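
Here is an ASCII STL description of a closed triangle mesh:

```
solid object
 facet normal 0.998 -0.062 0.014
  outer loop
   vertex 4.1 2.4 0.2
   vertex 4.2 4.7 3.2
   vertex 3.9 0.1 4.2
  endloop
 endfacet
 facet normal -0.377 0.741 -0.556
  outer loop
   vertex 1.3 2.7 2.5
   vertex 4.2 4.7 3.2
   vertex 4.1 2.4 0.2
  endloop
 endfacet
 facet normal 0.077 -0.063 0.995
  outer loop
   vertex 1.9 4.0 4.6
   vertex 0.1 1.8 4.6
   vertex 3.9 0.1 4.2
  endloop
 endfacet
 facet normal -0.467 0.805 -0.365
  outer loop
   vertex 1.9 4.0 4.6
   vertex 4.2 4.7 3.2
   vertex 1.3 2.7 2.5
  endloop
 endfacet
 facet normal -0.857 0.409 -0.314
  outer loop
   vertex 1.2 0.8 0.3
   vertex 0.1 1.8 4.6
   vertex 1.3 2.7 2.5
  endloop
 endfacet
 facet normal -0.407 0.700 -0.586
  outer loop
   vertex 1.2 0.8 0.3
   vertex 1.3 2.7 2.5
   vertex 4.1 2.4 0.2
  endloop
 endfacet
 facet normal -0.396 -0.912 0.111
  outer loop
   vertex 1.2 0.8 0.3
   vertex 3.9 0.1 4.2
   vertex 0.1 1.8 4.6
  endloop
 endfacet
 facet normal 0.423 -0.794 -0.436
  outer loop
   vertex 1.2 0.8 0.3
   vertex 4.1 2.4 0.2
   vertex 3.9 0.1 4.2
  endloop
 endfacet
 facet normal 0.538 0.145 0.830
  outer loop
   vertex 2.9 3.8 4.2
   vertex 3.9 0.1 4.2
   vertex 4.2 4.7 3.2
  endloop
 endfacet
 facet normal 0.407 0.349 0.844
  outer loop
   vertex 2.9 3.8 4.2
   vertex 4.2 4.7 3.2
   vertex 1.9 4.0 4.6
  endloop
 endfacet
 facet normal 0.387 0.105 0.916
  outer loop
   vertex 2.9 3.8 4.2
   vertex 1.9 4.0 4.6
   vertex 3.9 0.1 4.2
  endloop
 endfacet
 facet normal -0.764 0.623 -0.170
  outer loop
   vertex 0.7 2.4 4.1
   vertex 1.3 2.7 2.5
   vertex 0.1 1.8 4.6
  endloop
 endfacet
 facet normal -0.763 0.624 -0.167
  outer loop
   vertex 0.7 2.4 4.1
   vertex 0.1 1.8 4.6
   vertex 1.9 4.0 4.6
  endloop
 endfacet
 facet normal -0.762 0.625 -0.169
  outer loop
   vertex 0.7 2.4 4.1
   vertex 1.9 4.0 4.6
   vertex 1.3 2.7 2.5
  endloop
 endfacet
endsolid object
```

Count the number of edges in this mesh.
21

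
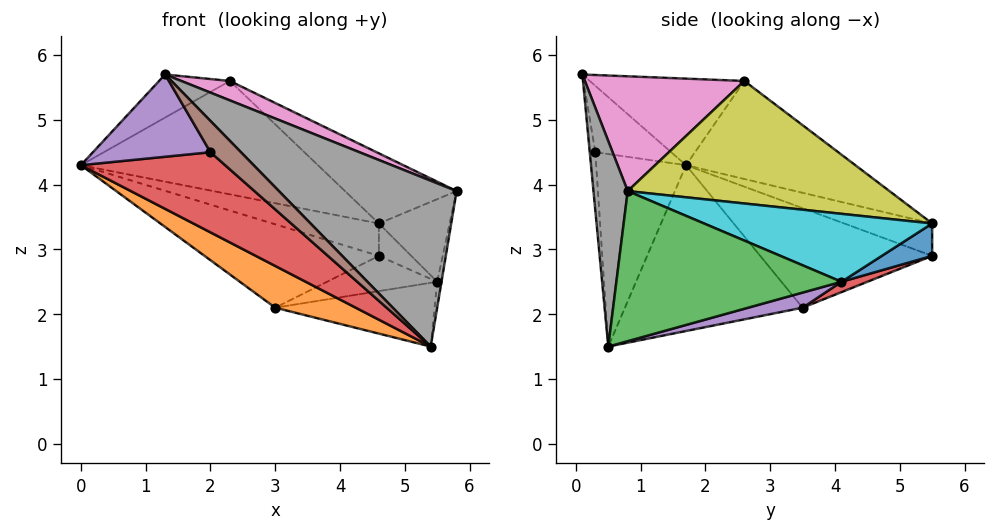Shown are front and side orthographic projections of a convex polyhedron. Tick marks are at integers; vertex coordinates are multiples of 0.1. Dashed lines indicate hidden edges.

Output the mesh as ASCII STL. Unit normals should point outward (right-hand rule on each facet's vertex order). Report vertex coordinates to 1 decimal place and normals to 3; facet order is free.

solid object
 facet normal -0.658 0.667 -0.351
  outer loop
   vertex 3.0 3.5 2.1
   vertex 0.0 1.7 4.3
   vertex 4.6 5.5 2.9
  endloop
 endfacet
 facet normal -0.487 -0.221 -0.845
  outer loop
   vertex 3.0 3.5 2.1
   vertex 5.4 0.5 1.5
   vertex 0.0 1.7 4.3
  endloop
 endfacet
 facet normal 0.986 0.019 -0.167
  outer loop
   vertex 5.5 4.1 2.5
   vertex 5.8 0.8 3.9
   vertex 5.4 0.5 1.5
  endloop
 endfacet
 facet normal 0.075 0.318 -0.945
  outer loop
   vertex 5.5 4.1 2.5
   vertex 3.0 3.5 2.1
   vertex 4.6 5.5 2.9
  endloop
 endfacet
 facet normal 0.090 0.264 -0.960
  outer loop
   vertex 5.5 4.1 2.5
   vertex 5.4 0.5 1.5
   vertex 3.0 3.5 2.1
  endloop
 endfacet
 facet normal -0.549 0.251 0.797
  outer loop
   vertex 1.3 0.1 5.7
   vertex 2.3 2.6 5.6
   vertex 0.0 1.7 4.3
  endloop
 endfacet
 facet normal 0.384 -0.117 0.916
  outer loop
   vertex 1.3 0.1 5.7
   vertex 5.8 0.8 3.9
   vertex 2.3 2.6 5.6
  endloop
 endfacet
 facet normal 0.188 -0.978 0.091
  outer loop
   vertex 1.3 0.1 5.7
   vertex 5.4 0.5 1.5
   vertex 5.8 0.8 3.9
  endloop
 endfacet
 facet normal 0.515 0.220 0.828
  outer loop
   vertex 4.6 5.5 3.4
   vertex 2.3 2.6 5.6
   vertex 5.8 0.8 3.9
  endloop
 endfacet
 facet normal 0.856 0.266 0.443
  outer loop
   vertex 4.6 5.5 3.4
   vertex 5.8 0.8 3.9
   vertex 5.5 4.1 2.5
  endloop
 endfacet
 facet normal 0.841 0.541 0.000
  outer loop
   vertex 4.6 5.5 3.4
   vertex 5.5 4.1 2.5
   vertex 4.6 5.5 2.9
  endloop
 endfacet
 facet normal -0.637 0.771 0.000
  outer loop
   vertex 4.6 5.5 3.4
   vertex 4.6 5.5 2.9
   vertex 0.0 1.7 4.3
  endloop
 endfacet
 facet normal -0.527 0.738 0.422
  outer loop
   vertex 4.6 5.5 3.4
   vertex 0.0 1.7 4.3
   vertex 2.3 2.6 5.6
  endloop
 endfacet
 facet normal -0.442 -0.710 -0.548
  outer loop
   vertex 2.0 0.3 4.5
   vertex 0.0 1.7 4.3
   vertex 5.4 0.5 1.5
  endloop
 endfacet
 facet normal -0.493 -0.764 -0.415
  outer loop
   vertex 2.0 0.3 4.5
   vertex 1.3 0.1 5.7
   vertex 0.0 1.7 4.3
  endloop
 endfacet
 facet normal -0.173 -0.950 -0.259
  outer loop
   vertex 2.0 0.3 4.5
   vertex 5.4 0.5 1.5
   vertex 1.3 0.1 5.7
  endloop
 endfacet
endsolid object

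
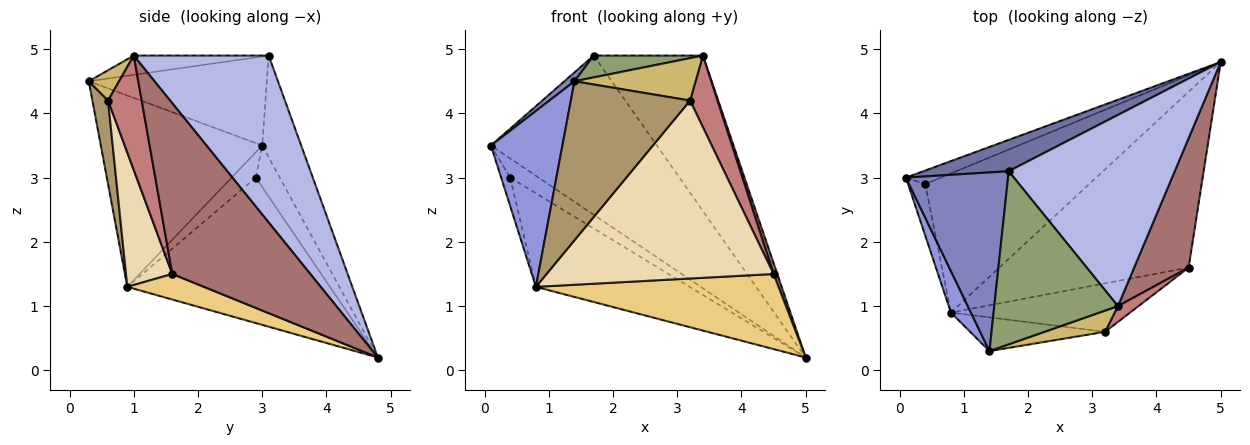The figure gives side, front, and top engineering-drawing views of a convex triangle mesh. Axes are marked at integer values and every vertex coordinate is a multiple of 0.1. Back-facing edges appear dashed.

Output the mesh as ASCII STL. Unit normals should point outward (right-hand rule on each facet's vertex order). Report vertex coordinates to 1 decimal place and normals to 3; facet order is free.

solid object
 facet normal -0.224 0.956 0.188
  outer loop
   vertex 1.7 3.1 4.9
   vertex 5.0 4.8 0.2
   vertex 0.1 3.0 3.5
  endloop
 endfacet
 facet normal -0.657 -0.037 0.753
  outer loop
   vertex 1.7 3.1 4.9
   vertex 0.1 3.0 3.5
   vertex 1.4 0.3 4.5
  endloop
 endfacet
 facet normal -0.910 -0.403 0.095
  outer loop
   vertex 0.8 0.9 1.3
   vertex 1.4 0.3 4.5
   vertex 0.1 3.0 3.5
  endloop
 endfacet
 facet normal 0.615 0.498 0.612
  outer loop
   vertex 3.4 1.0 4.9
   vertex 5.0 4.8 0.2
   vertex 1.7 3.1 4.9
  endloop
 endfacet
 facet normal -0.153 -0.124 0.980
  outer loop
   vertex 3.4 1.0 4.9
   vertex 1.7 3.1 4.9
   vertex 1.4 0.3 4.5
  endloop
 endfacet
 facet normal -0.567 0.673 -0.475
  outer loop
   vertex 0.4 2.9 3.0
   vertex 0.1 3.0 3.5
   vertex 5.0 4.8 0.2
  endloop
 endfacet
 facet normal -0.792 0.296 -0.534
  outer loop
   vertex 0.4 2.9 3.0
   vertex 0.8 0.9 1.3
   vertex 0.1 3.0 3.5
  endloop
 endfacet
 facet normal -0.593 0.450 -0.668
  outer loop
   vertex 0.4 2.9 3.0
   vertex 5.0 4.8 0.2
   vertex 0.8 0.9 1.3
  endloop
 endfacet
 facet normal 0.127 -0.970 -0.206
  outer loop
   vertex 3.2 0.6 4.2
   vertex 1.4 0.3 4.5
   vertex 0.8 0.9 1.3
  endloop
 endfacet
 facet normal 0.218 -0.873 0.436
  outer loop
   vertex 3.2 0.6 4.2
   vertex 3.4 1.0 4.9
   vertex 1.4 0.3 4.5
  endloop
 endfacet
 facet normal 0.123 -0.390 -0.913
  outer loop
   vertex 4.5 1.6 1.5
   vertex 0.8 0.9 1.3
   vertex 5.0 4.8 0.2
  endloop
 endfacet
 facet normal 0.193 -0.947 -0.258
  outer loop
   vertex 4.5 1.6 1.5
   vertex 3.2 0.6 4.2
   vertex 0.8 0.9 1.3
  endloop
 endfacet
 facet normal 0.952 -0.025 0.304
  outer loop
   vertex 4.5 1.6 1.5
   vertex 5.0 4.8 0.2
   vertex 3.4 1.0 4.9
  endloop
 endfacet
 facet normal 0.768 -0.626 0.138
  outer loop
   vertex 4.5 1.6 1.5
   vertex 3.4 1.0 4.9
   vertex 3.2 0.6 4.2
  endloop
 endfacet
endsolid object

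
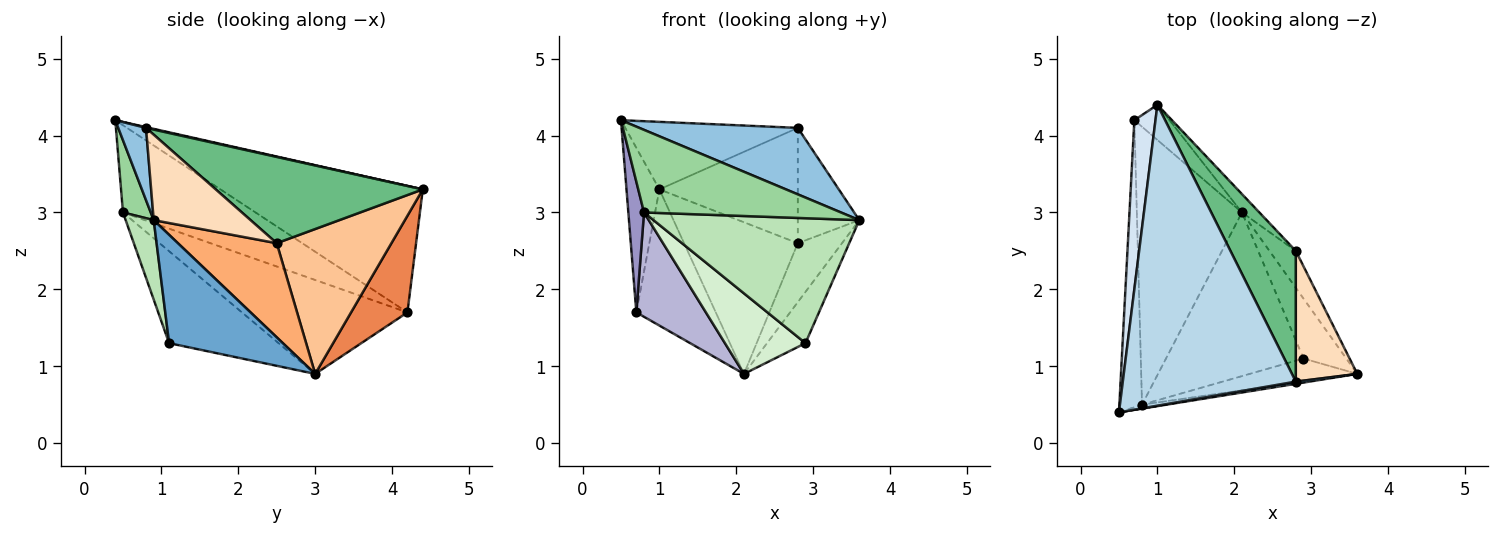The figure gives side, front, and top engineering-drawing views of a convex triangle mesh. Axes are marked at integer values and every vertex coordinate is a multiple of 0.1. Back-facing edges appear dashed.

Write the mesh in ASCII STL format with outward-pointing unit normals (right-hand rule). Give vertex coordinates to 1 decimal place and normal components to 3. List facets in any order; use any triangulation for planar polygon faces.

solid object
 facet normal 0.887 0.300 -0.351
  outer loop
   vertex 2.9 1.1 1.3
   vertex 2.1 3.0 0.9
   vertex 3.6 0.9 2.9
  endloop
 endfacet
 facet normal 0.173 -0.984 0.033
  outer loop
   vertex 2.8 0.8 4.1
   vertex 0.5 0.4 4.2
   vertex 3.6 0.9 2.9
  endloop
 endfacet
 facet normal 0.004 0.219 0.976
  outer loop
   vertex 2.8 0.8 4.1
   vertex 1.0 4.4 3.3
   vertex 0.5 0.4 4.2
  endloop
 endfacet
 facet normal -0.974 0.158 0.163
  outer loop
   vertex 0.7 4.2 1.7
   vertex 0.5 0.4 4.2
   vertex 1.0 4.4 3.3
  endloop
 endfacet
 facet normal 0.566 0.798 -0.206
  outer loop
   vertex 0.7 4.2 1.7
   vertex 1.0 4.4 3.3
   vertex 2.1 3.0 0.9
  endloop
 endfacet
 facet normal 0.884 0.396 -0.248
  outer loop
   vertex 2.8 2.5 2.6
   vertex 3.6 0.9 2.9
   vertex 2.1 3.0 0.9
  endloop
 endfacet
 facet normal 0.708 0.702 -0.085
  outer loop
   vertex 2.8 2.5 2.6
   vertex 2.1 3.0 0.9
   vertex 1.0 4.4 3.3
  endloop
 endfacet
 facet normal 0.722 0.458 0.519
  outer loop
   vertex 2.8 2.5 2.6
   vertex 2.8 0.8 4.1
   vertex 3.6 0.9 2.9
  endloop
 endfacet
 facet normal 0.704 0.470 0.533
  outer loop
   vertex 2.8 2.5 2.6
   vertex 1.0 4.4 3.3
   vertex 2.8 0.8 4.1
  endloop
 endfacet
 facet normal 0.140 -0.989 -0.048
  outer loop
   vertex 0.8 0.5 3.0
   vertex 3.6 0.9 2.9
   vertex 0.5 0.4 4.2
  endloop
 endfacet
 facet normal 0.133 -0.975 -0.180
  outer loop
   vertex 0.8 0.5 3.0
   vertex 2.9 1.1 1.3
   vertex 3.6 0.9 2.9
  endloop
 endfacet
 facet normal -0.515 -0.379 -0.769
  outer loop
   vertex 0.8 0.5 3.0
   vertex 2.1 3.0 0.9
   vertex 2.9 1.1 1.3
  endloop
 endfacet
 facet normal -0.962 -0.114 -0.250
  outer loop
   vertex 0.8 0.5 3.0
   vertex 0.5 0.4 4.2
   vertex 0.7 4.2 1.7
  endloop
 endfacet
 facet normal -0.642 -0.270 -0.718
  outer loop
   vertex 0.8 0.5 3.0
   vertex 0.7 4.2 1.7
   vertex 2.1 3.0 0.9
  endloop
 endfacet
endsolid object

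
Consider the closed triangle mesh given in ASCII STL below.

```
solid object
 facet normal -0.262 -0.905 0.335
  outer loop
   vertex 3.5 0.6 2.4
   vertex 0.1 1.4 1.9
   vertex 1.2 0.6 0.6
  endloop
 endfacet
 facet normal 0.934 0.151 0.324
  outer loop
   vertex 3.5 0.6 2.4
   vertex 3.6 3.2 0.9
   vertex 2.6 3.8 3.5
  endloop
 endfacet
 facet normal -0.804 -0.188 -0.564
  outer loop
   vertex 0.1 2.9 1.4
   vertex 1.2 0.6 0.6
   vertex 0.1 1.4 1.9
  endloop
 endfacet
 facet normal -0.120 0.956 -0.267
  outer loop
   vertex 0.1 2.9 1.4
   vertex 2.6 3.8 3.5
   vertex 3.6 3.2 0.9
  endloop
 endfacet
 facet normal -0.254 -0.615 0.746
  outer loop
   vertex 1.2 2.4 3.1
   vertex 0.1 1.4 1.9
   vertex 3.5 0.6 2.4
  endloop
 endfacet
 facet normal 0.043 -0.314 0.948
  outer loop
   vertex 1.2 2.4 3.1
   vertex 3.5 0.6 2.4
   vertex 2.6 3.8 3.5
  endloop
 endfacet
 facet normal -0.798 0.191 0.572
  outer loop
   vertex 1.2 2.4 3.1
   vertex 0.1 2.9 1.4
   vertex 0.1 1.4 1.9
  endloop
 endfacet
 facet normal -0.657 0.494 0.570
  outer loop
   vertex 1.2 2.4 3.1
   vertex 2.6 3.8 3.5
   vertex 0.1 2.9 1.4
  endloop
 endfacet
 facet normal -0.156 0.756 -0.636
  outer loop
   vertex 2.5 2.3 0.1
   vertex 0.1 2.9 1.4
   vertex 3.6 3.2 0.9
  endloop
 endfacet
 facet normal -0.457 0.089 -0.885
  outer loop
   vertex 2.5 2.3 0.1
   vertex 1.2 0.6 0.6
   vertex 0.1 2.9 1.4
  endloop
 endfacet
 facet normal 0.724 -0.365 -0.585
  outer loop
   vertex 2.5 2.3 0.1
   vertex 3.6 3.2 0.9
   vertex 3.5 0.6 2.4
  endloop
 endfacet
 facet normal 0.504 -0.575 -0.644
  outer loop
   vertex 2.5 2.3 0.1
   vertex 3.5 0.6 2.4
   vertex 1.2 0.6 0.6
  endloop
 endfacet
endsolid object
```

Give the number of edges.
18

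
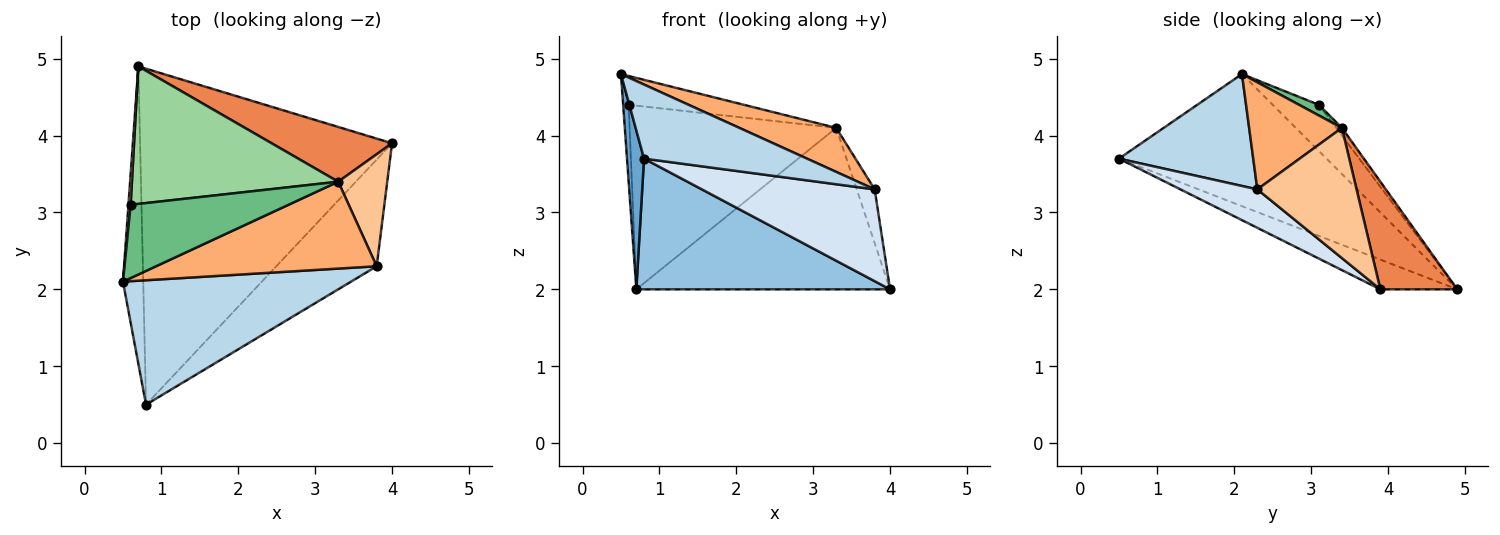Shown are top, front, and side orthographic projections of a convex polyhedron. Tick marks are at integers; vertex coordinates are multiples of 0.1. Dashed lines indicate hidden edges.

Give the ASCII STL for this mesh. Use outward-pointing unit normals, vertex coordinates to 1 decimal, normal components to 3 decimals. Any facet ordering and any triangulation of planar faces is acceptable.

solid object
 facet normal -0.985 -0.081 -0.151
  outer loop
   vertex 0.8 0.5 3.7
   vertex 0.5 2.1 4.8
   vertex 0.7 4.9 2.0
  endloop
 endfacet
 facet normal -0.109 -0.360 -0.926
  outer loop
   vertex 0.8 0.5 3.7
   vertex 0.7 4.9 2.0
   vertex 4.0 3.9 2.0
  endloop
 endfacet
 facet normal 0.388 -0.471 0.792
  outer loop
   vertex 3.8 2.3 3.3
   vertex 0.5 2.1 4.8
   vertex 0.8 0.5 3.7
  endloop
 endfacet
 facet normal 0.279 -0.626 -0.728
  outer loop
   vertex 3.8 2.3 3.3
   vertex 0.8 0.5 3.7
   vertex 4.0 3.9 2.0
  endloop
 endfacet
 facet normal 0.276 0.910 0.309
  outer loop
   vertex 3.3 3.4 4.1
   vertex 4.0 3.9 2.0
   vertex 0.7 4.9 2.0
  endloop
 endfacet
 facet normal 0.397 -0.415 0.819
  outer loop
   vertex 3.3 3.4 4.1
   vertex 0.5 2.1 4.8
   vertex 3.8 2.3 3.3
  endloop
 endfacet
 facet normal 0.923 0.167 0.347
  outer loop
   vertex 3.3 3.4 4.1
   vertex 3.8 2.3 3.3
   vertex 4.0 3.9 2.0
  endloop
 endfacet
 facet normal -0.992 0.118 0.047
  outer loop
   vertex 0.6 3.1 4.4
   vertex 0.7 4.9 2.0
   vertex 0.5 2.1 4.8
  endloop
 endfacet
 facet normal 0.063 0.365 0.929
  outer loop
   vertex 0.6 3.1 4.4
   vertex 0.5 2.1 4.8
   vertex 3.3 3.4 4.1
  endloop
 endfacet
 facet normal -0.022 0.800 0.599
  outer loop
   vertex 0.6 3.1 4.4
   vertex 3.3 3.4 4.1
   vertex 0.7 4.9 2.0
  endloop
 endfacet
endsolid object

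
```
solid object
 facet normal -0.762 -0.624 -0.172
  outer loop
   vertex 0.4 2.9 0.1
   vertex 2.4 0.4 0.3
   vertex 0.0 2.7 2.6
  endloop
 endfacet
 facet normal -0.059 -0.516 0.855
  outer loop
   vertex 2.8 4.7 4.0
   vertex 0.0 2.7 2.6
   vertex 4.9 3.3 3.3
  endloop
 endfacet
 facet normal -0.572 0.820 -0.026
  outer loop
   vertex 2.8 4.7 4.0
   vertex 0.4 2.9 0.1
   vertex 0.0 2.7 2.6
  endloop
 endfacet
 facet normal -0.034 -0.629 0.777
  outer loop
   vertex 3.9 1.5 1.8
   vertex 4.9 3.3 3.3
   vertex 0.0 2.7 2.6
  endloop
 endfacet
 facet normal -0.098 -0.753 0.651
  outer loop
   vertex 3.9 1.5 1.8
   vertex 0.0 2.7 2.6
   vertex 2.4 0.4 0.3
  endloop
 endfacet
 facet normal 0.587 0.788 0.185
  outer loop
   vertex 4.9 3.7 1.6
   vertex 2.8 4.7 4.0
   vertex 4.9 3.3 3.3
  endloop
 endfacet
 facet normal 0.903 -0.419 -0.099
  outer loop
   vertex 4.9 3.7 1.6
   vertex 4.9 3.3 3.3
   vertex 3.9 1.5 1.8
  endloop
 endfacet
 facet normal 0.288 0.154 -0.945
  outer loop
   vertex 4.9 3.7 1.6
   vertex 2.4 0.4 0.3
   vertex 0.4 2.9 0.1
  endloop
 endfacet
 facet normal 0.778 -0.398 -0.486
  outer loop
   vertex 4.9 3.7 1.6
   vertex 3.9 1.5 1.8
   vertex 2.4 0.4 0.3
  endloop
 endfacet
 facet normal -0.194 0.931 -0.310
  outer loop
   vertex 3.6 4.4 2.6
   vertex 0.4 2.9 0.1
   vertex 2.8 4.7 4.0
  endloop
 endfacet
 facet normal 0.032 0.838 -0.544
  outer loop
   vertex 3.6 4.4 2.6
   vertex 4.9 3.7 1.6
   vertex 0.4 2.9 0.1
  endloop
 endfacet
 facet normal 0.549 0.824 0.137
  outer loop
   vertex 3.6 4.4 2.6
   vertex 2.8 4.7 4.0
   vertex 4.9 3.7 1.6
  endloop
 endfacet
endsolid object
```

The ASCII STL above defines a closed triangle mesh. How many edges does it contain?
18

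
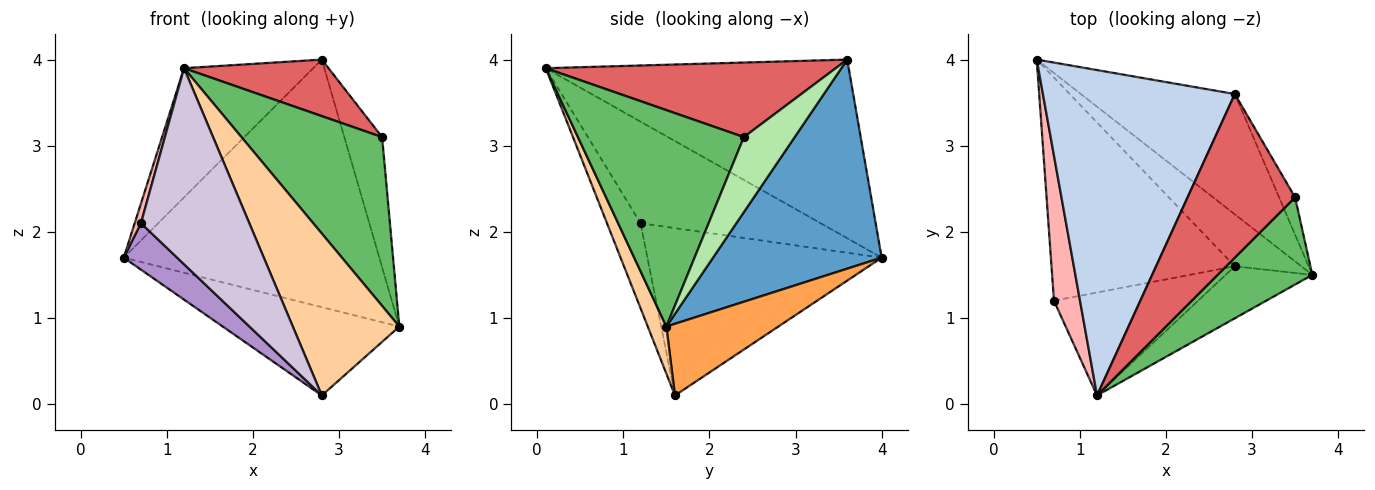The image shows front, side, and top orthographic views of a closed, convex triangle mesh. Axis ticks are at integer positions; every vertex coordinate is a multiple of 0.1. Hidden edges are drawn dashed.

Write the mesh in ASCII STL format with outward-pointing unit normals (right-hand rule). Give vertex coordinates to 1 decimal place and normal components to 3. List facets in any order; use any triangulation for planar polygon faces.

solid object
 facet normal 0.510 0.774 -0.376
  outer loop
   vertex 2.8 3.6 4.0
   vertex 3.7 1.5 0.9
   vertex 0.5 4.0 1.7
  endloop
 endfacet
 facet normal -0.654 0.279 0.703
  outer loop
   vertex 2.8 3.6 4.0
   vertex 0.5 4.0 1.7
   vertex 1.2 0.1 3.9
  endloop
 endfacet
 facet normal 0.480 0.756 -0.445
  outer loop
   vertex 2.8 1.6 0.1
   vertex 0.5 4.0 1.7
   vertex 3.7 1.5 0.9
  endloop
 endfacet
 facet normal 0.164 -0.939 -0.302
  outer loop
   vertex 2.8 1.6 0.1
   vertex 3.7 1.5 0.9
   vertex 1.2 0.1 3.9
  endloop
 endfacet
 facet normal 0.724 -0.613 0.317
  outer loop
   vertex 3.5 2.4 3.1
   vertex 1.2 0.1 3.9
   vertex 3.7 1.5 0.9
  endloop
 endfacet
 facet normal 0.791 0.588 -0.169
  outer loop
   vertex 3.5 2.4 3.1
   vertex 3.7 1.5 0.9
   vertex 2.8 3.6 4.0
  endloop
 endfacet
 facet normal 0.548 -0.273 0.791
  outer loop
   vertex 3.5 2.4 3.1
   vertex 2.8 3.6 4.0
   vertex 1.2 0.1 3.9
  endloop
 endfacet
 facet normal -0.968 -0.034 0.248
  outer loop
   vertex 0.7 1.2 2.1
   vertex 1.2 0.1 3.9
   vertex 0.5 4.0 1.7
  endloop
 endfacet
 facet normal -0.666 -0.152 -0.730
  outer loop
   vertex 0.7 1.2 2.1
   vertex 0.5 4.0 1.7
   vertex 2.8 1.6 0.1
  endloop
 endfacet
 facet normal -0.264 -0.854 -0.448
  outer loop
   vertex 0.7 1.2 2.1
   vertex 2.8 1.6 0.1
   vertex 1.2 0.1 3.9
  endloop
 endfacet
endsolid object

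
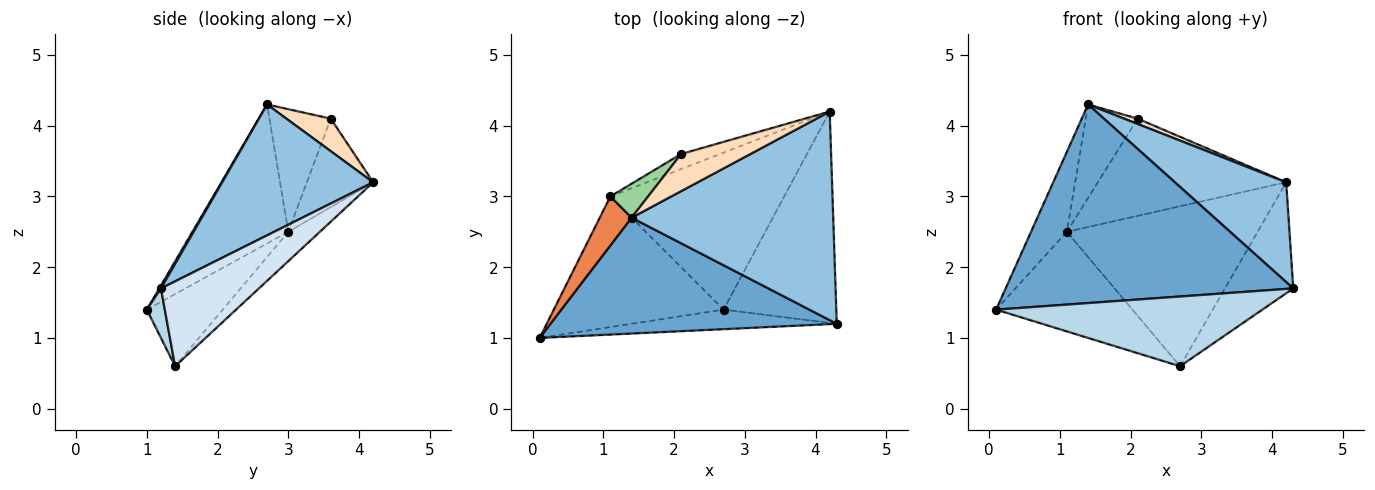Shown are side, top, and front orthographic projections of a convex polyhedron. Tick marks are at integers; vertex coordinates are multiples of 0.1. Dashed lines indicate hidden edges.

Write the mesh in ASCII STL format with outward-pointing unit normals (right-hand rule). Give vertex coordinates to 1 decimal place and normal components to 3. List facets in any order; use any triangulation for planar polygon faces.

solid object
 facet normal 0.005 -0.864 0.504
  outer loop
   vertex 1.4 2.7 4.3
   vertex 0.1 1.0 1.4
   vertex 4.3 1.2 1.7
  endloop
 endfacet
 facet normal 0.505 -0.372 0.778
  outer loop
   vertex 1.4 2.7 4.3
   vertex 4.3 1.2 1.7
   vertex 4.2 4.2 3.2
  endloop
 endfacet
 facet normal 0.065 -0.961 -0.269
  outer loop
   vertex 2.7 1.4 0.6
   vertex 4.3 1.2 1.7
   vertex 0.1 1.0 1.4
  endloop
 endfacet
 facet normal 0.555 0.387 -0.737
  outer loop
   vertex 2.7 1.4 0.6
   vertex 4.2 4.2 3.2
   vertex 4.3 1.2 1.7
  endloop
 endfacet
 facet normal -0.916 0.343 0.210
  outer loop
   vertex 1.1 3.0 2.5
   vertex 0.1 1.0 1.4
   vertex 1.4 2.7 4.3
  endloop
 endfacet
 facet normal -0.320 0.574 -0.753
  outer loop
   vertex 1.1 3.0 2.5
   vertex 2.7 1.4 0.6
   vertex 0.1 1.0 1.4
  endloop
 endfacet
 facet normal -0.117 0.709 -0.696
  outer loop
   vertex 1.1 3.0 2.5
   vertex 4.2 4.2 3.2
   vertex 2.7 1.4 0.6
  endloop
 endfacet
 facet normal 0.421 -0.128 0.898
  outer loop
   vertex 2.1 3.6 4.1
   vertex 1.4 2.7 4.3
   vertex 4.2 4.2 3.2
  endloop
 endfacet
 facet normal -0.329 0.933 -0.145
  outer loop
   vertex 2.1 3.6 4.1
   vertex 4.2 4.2 3.2
   vertex 1.1 3.0 2.5
  endloop
 endfacet
 facet normal -0.743 0.629 0.229
  outer loop
   vertex 2.1 3.6 4.1
   vertex 1.1 3.0 2.5
   vertex 1.4 2.7 4.3
  endloop
 endfacet
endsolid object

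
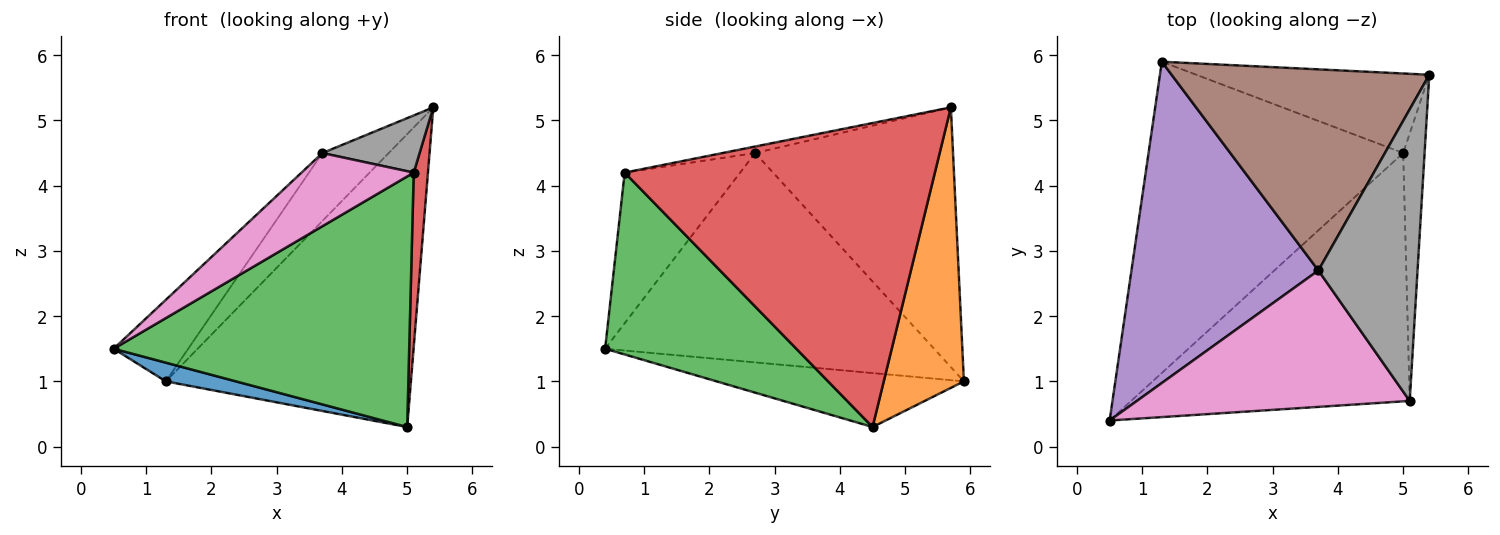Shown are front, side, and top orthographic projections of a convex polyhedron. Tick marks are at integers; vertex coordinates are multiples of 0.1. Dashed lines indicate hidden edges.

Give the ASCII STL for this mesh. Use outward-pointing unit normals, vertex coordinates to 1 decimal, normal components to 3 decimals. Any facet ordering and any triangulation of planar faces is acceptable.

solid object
 facet normal -0.207 -0.059 -0.977
  outer loop
   vertex 5.0 4.5 0.3
   vertex 0.5 0.4 1.5
   vertex 1.3 5.9 1.0
  endloop
 endfacet
 facet normal 0.301 0.920 -0.250
  outer loop
   vertex 5.0 4.5 0.3
   vertex 1.3 5.9 1.0
   vertex 5.4 5.7 5.2
  endloop
 endfacet
 facet normal 0.418 -0.645 -0.640
  outer loop
   vertex 5.1 0.7 4.2
   vertex 0.5 0.4 1.5
   vertex 5.0 4.5 0.3
  endloop
 endfacet
 facet normal 0.996 -0.046 -0.070
  outer loop
   vertex 5.1 0.7 4.2
   vertex 5.0 4.5 0.3
   vertex 5.4 5.7 5.2
  endloop
 endfacet
 facet normal -0.735 0.167 0.657
  outer loop
   vertex 3.7 2.7 4.5
   vertex 1.3 5.9 1.0
   vertex 0.5 0.4 1.5
  endloop
 endfacet
 facet normal -0.691 0.231 0.685
  outer loop
   vertex 3.7 2.7 4.5
   vertex 5.4 5.7 5.2
   vertex 1.3 5.9 1.0
  endloop
 endfacet
 facet normal -0.437 -0.425 0.792
  outer loop
   vertex 3.7 2.7 4.5
   vertex 0.5 0.4 1.5
   vertex 5.1 0.7 4.2
  endloop
 endfacet
 facet normal -0.064 -0.192 0.979
  outer loop
   vertex 3.7 2.7 4.5
   vertex 5.1 0.7 4.2
   vertex 5.4 5.7 5.2
  endloop
 endfacet
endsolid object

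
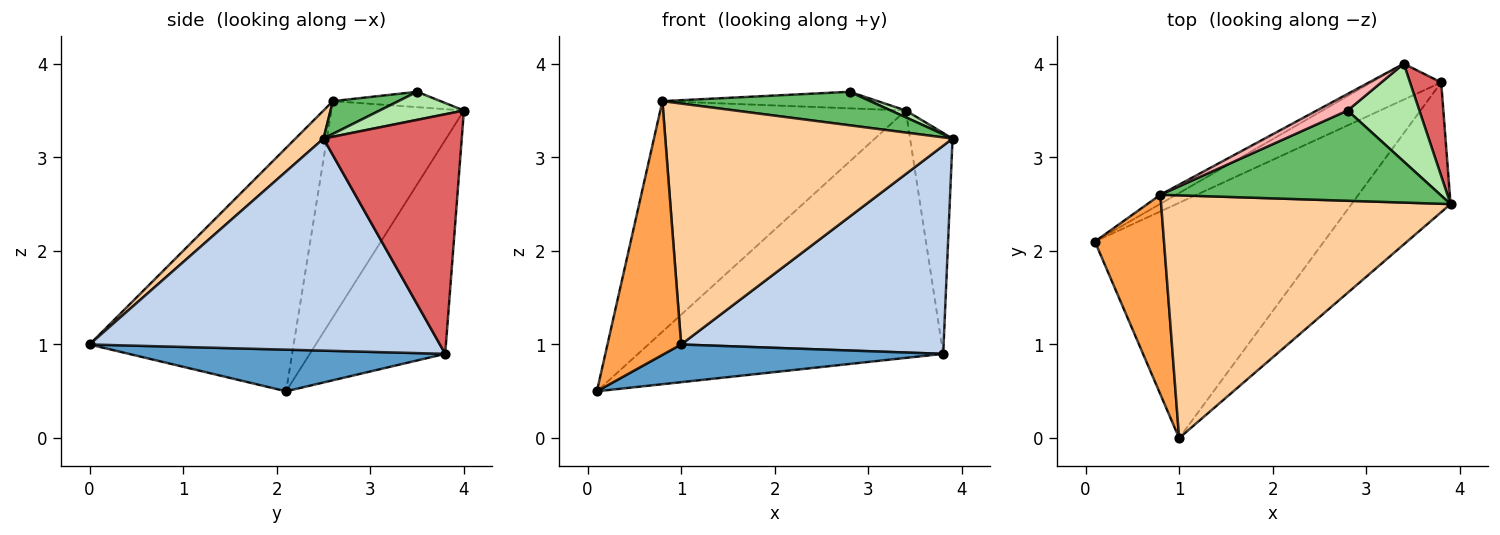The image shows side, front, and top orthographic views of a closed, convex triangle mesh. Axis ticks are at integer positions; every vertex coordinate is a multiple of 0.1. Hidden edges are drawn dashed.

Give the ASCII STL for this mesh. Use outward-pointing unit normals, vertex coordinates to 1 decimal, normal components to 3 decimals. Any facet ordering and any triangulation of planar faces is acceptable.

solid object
 facet normal 0.177 -0.156 -0.972
  outer loop
   vertex 3.8 3.8 0.9
   vertex 1.0 0.0 1.0
   vertex 0.1 2.1 0.5
  endloop
 endfacet
 facet normal 0.750 -0.562 -0.350
  outer loop
   vertex 3.8 3.8 0.9
   vertex 3.9 2.5 3.2
   vertex 1.0 0.0 1.0
  endloop
 endfacet
 facet normal -0.909 -0.328 0.258
  outer loop
   vertex 0.8 2.6 3.6
   vertex 0.1 2.1 0.5
   vertex 1.0 0.0 1.0
  endloop
 endfacet
 facet normal 0.069 -0.703 0.708
  outer loop
   vertex 0.8 2.6 3.6
   vertex 1.0 0.0 1.0
   vertex 3.9 2.5 3.2
  endloop
 endfacet
 facet normal 0.109 -0.346 0.932
  outer loop
   vertex 0.8 2.6 3.6
   vertex 3.9 2.5 3.2
   vertex 2.8 3.5 3.7
  endloop
 endfacet
 facet normal 0.364 -0.065 0.929
  outer loop
   vertex 3.4 4.0 3.5
   vertex 2.8 3.5 3.7
   vertex 3.9 2.5 3.2
  endloop
 endfacet
 facet normal 0.949 0.291 0.124
  outer loop
   vertex 3.4 4.0 3.5
   vertex 3.9 2.5 3.2
   vertex 3.8 3.8 0.9
  endloop
 endfacet
 facet normal -0.333 0.667 0.667
  outer loop
   vertex 3.4 4.0 3.5
   vertex 0.8 2.6 3.6
   vertex 2.8 3.5 3.7
  endloop
 endfacet
 facet normal -0.402 0.906 -0.132
  outer loop
   vertex 3.4 4.0 3.5
   vertex 3.8 3.8 0.9
   vertex 0.1 2.1 0.5
  endloop
 endfacet
 facet normal -0.475 0.879 -0.035
  outer loop
   vertex 3.4 4.0 3.5
   vertex 0.1 2.1 0.5
   vertex 0.8 2.6 3.6
  endloop
 endfacet
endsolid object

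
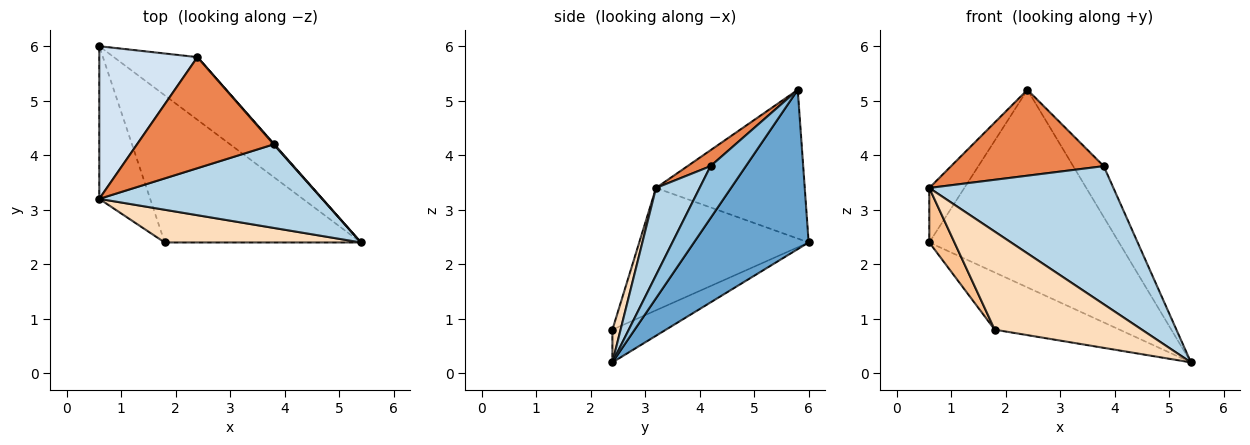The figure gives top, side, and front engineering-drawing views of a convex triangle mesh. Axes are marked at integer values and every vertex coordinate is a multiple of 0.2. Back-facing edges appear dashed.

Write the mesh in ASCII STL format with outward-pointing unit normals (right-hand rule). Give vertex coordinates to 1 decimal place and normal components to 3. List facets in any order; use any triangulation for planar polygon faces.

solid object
 facet normal 0.499 0.826 -0.262
  outer loop
   vertex 2.4 5.8 5.2
   vertex 5.4 2.4 0.2
   vertex 0.6 6.0 2.4
  endloop
 endfacet
 facet normal 0.757 0.654 0.009
  outer loop
   vertex 3.8 4.2 3.8
   vertex 5.4 2.4 0.2
   vertex 2.4 5.8 5.2
  endloop
 endfacet
 facet normal 0.199 -0.838 0.507
  outer loop
   vertex 0.6 3.2 3.4
   vertex 5.4 2.4 0.2
   vertex 3.8 4.2 3.8
  endloop
 endfacet
 facet normal -0.819 0.193 0.540
  outer loop
   vertex 0.6 3.2 3.4
   vertex 2.4 5.8 5.2
   vertex 0.6 6.0 2.4
  endloop
 endfacet
 facet normal 0.092 -0.609 0.788
  outer loop
   vertex 0.6 3.2 3.4
   vertex 3.8 4.2 3.8
   vertex 2.4 5.8 5.2
  endloop
 endfacet
 facet normal -0.153 0.358 -0.921
  outer loop
   vertex 1.8 2.4 0.8
   vertex 0.6 6.0 2.4
   vertex 5.4 2.4 0.2
  endloop
 endfacet
 facet normal -0.915 -0.136 -0.380
  outer loop
   vertex 1.8 2.4 0.8
   vertex 0.6 3.2 3.4
   vertex 0.6 6.0 2.4
  endloop
 endfacet
 facet normal 0.053 -0.947 0.316
  outer loop
   vertex 1.8 2.4 0.8
   vertex 5.4 2.4 0.2
   vertex 0.6 3.2 3.4
  endloop
 endfacet
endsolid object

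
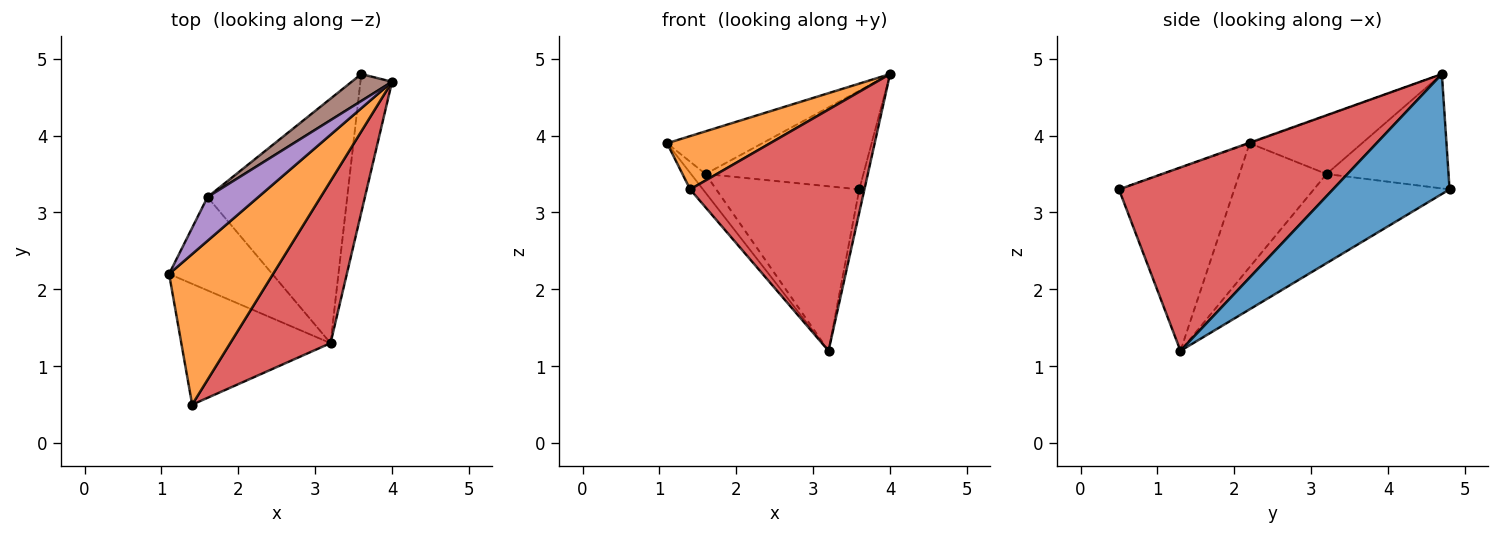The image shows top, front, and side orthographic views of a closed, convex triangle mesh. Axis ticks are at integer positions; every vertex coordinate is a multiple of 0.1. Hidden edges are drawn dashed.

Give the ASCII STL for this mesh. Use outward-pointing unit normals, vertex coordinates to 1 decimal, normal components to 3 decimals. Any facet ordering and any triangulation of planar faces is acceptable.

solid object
 facet normal 0.966 0.042 -0.255
  outer loop
   vertex 3.6 4.8 3.3
   vertex 4.0 4.7 4.8
   vertex 3.2 1.3 1.2
  endloop
 endfacet
 facet normal -0.005 -0.334 0.943
  outer loop
   vertex 1.4 0.5 3.3
   vertex 4.0 4.7 4.8
   vertex 1.1 2.2 3.9
  endloop
 endfacet
 facet normal -0.772 0.086 -0.629
  outer loop
   vertex 1.4 0.5 3.3
   vertex 1.1 2.2 3.9
   vertex 3.2 1.3 1.2
  endloop
 endfacet
 facet normal 0.714 -0.581 0.390
  outer loop
   vertex 1.4 0.5 3.3
   vertex 3.2 1.3 1.2
   vertex 4.0 4.7 4.8
  endloop
 endfacet
 facet normal -0.636 0.539 0.552
  outer loop
   vertex 1.6 3.2 3.5
   vertex 1.1 2.2 3.9
   vertex 4.0 4.7 4.8
  endloop
 endfacet
 facet normal -0.598 0.773 0.211
  outer loop
   vertex 1.6 3.2 3.5
   vertex 4.0 4.7 4.8
   vertex 3.6 4.8 3.3
  endloop
 endfacet
 facet normal -0.762 0.127 -0.635
  outer loop
   vertex 1.6 3.2 3.5
   vertex 3.2 1.3 1.2
   vertex 1.1 2.2 3.9
  endloop
 endfacet
 facet normal -0.468 0.493 -0.733
  outer loop
   vertex 1.6 3.2 3.5
   vertex 3.6 4.8 3.3
   vertex 3.2 1.3 1.2
  endloop
 endfacet
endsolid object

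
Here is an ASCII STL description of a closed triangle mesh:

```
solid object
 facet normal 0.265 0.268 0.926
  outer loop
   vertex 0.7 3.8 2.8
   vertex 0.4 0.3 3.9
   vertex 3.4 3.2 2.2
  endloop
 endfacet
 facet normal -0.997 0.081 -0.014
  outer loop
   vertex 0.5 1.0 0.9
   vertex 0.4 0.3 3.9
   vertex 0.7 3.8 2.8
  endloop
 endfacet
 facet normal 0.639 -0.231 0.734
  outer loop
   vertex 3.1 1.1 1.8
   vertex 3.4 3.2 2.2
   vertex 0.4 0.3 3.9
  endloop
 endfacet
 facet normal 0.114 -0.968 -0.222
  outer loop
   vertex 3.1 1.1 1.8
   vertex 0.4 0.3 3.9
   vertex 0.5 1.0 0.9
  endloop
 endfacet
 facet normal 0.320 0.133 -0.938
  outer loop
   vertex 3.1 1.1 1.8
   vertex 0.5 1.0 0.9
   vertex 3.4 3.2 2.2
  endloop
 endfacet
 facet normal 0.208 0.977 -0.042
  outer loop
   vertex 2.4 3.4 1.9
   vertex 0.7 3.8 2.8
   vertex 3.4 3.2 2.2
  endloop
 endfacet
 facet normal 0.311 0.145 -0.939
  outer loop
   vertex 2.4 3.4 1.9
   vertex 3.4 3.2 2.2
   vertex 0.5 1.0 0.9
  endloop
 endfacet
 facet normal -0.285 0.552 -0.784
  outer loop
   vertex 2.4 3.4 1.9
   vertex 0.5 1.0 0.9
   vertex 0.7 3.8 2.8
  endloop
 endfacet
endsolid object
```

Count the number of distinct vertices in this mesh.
6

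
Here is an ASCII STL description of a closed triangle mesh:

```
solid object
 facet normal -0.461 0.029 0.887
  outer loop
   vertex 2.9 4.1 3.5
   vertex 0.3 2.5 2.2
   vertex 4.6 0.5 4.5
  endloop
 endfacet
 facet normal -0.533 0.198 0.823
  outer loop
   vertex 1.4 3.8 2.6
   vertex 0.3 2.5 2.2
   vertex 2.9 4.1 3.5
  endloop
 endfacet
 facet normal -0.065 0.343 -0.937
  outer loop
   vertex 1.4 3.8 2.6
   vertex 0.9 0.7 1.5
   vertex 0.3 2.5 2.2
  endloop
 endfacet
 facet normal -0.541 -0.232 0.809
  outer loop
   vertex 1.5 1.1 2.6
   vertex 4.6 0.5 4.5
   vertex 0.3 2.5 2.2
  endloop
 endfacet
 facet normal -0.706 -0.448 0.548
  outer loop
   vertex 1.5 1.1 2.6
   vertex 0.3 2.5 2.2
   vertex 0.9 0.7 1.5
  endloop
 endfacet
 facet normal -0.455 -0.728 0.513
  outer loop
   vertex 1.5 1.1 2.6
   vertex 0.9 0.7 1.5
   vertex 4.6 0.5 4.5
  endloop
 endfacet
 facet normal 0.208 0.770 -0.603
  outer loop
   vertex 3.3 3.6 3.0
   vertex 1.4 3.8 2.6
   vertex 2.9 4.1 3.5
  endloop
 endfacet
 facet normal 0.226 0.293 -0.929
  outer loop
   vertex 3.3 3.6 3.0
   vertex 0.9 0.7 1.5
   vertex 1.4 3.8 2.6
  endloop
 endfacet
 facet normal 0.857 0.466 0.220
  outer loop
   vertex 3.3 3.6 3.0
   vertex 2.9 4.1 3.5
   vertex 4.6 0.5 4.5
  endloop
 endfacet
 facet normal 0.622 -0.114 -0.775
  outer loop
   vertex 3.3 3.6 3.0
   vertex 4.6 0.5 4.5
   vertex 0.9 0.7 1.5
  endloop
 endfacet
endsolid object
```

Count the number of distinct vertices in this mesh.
7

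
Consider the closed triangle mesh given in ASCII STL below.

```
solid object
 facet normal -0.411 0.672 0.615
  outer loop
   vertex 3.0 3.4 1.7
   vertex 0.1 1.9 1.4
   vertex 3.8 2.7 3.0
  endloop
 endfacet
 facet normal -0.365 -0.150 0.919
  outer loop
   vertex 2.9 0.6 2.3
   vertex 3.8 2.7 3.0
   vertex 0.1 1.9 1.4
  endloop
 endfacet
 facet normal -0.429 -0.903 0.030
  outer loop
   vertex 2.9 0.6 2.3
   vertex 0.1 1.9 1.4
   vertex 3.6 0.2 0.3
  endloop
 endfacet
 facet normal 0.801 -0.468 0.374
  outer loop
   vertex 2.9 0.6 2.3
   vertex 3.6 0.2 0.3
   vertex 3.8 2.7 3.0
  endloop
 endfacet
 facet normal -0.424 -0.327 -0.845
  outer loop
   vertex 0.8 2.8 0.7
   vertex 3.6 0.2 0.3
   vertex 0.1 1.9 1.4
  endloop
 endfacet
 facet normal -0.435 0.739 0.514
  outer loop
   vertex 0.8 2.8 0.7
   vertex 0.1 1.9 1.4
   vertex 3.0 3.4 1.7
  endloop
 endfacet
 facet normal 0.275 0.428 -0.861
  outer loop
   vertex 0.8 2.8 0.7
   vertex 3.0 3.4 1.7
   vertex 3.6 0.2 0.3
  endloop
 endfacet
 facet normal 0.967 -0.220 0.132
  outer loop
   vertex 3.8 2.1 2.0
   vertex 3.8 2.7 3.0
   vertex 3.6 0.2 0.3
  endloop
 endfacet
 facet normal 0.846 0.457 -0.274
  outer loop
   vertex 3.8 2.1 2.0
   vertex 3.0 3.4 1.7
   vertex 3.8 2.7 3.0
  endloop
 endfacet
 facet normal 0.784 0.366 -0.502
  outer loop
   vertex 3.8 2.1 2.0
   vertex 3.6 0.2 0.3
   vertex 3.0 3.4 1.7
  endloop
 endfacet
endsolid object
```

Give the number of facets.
10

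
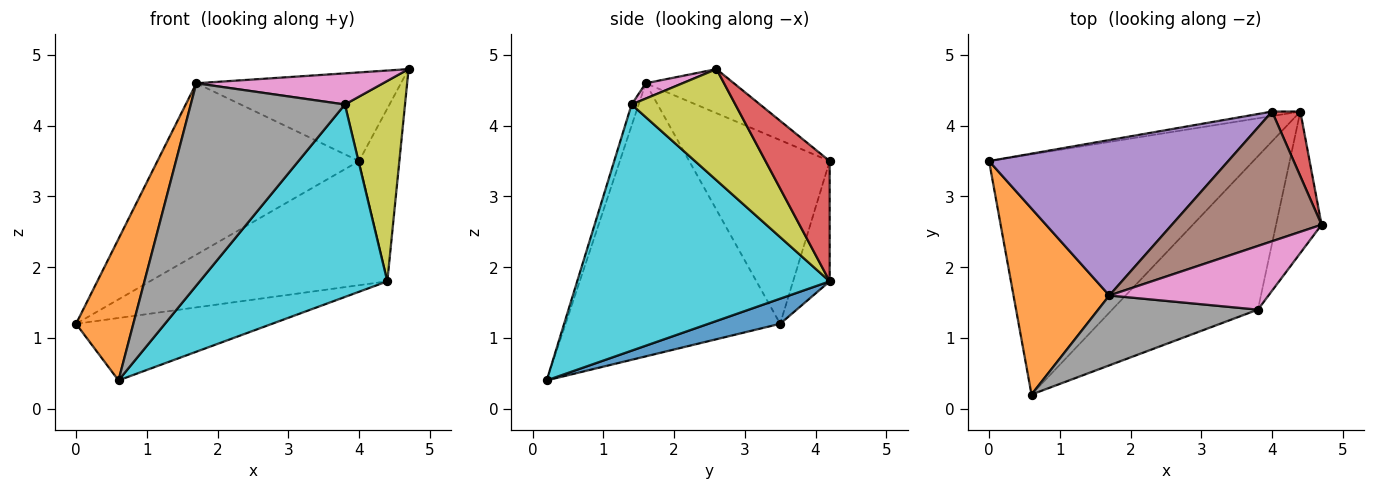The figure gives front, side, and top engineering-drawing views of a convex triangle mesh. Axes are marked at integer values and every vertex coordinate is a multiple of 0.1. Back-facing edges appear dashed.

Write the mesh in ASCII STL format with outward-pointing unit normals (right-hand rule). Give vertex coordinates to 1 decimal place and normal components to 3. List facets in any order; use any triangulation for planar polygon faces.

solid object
 facet normal 0.092 0.250 -0.964
  outer loop
   vertex 4.4 4.2 1.8
   vertex 0.6 0.2 0.4
   vertex 0.0 3.5 1.2
  endloop
 endfacet
 facet normal -0.915 -0.244 0.321
  outer loop
   vertex 1.7 1.6 4.6
   vertex 0.0 3.5 1.2
   vertex 0.6 0.2 0.4
  endloop
 endfacet
 facet normal -0.152 0.988 -0.036
  outer loop
   vertex 4.0 4.2 3.5
   vertex 4.4 4.2 1.8
   vertex 0.0 3.5 1.2
  endloop
 endfacet
 facet normal 0.830 0.522 0.195
  outer loop
   vertex 4.0 4.2 3.5
   vertex 4.7 2.6 4.8
   vertex 4.4 4.2 1.8
  endloop
 endfacet
 facet normal -0.459 0.658 0.597
  outer loop
   vertex 4.0 4.2 3.5
   vertex 0.0 3.5 1.2
   vertex 1.7 1.6 4.6
  endloop
 endfacet
 facet normal -0.236 0.548 0.802
  outer loop
   vertex 4.0 4.2 3.5
   vertex 1.7 1.6 4.6
   vertex 4.7 2.6 4.8
  endloop
 endfacet
 facet normal 0.086 -0.438 0.895
  outer loop
   vertex 3.8 1.4 4.3
   vertex 4.7 2.6 4.8
   vertex 1.7 1.6 4.6
  endloop
 endfacet
 facet normal -0.043 -0.944 0.326
  outer loop
   vertex 3.8 1.4 4.3
   vertex 1.7 1.6 4.6
   vertex 0.6 0.2 0.4
  endloop
 endfacet
 facet normal 0.816 -0.473 -0.334
  outer loop
   vertex 3.8 1.4 4.3
   vertex 4.4 4.2 1.8
   vertex 4.7 2.6 4.8
  endloop
 endfacet
 facet normal 0.725 -0.539 -0.429
  outer loop
   vertex 3.8 1.4 4.3
   vertex 0.6 0.2 0.4
   vertex 4.4 4.2 1.8
  endloop
 endfacet
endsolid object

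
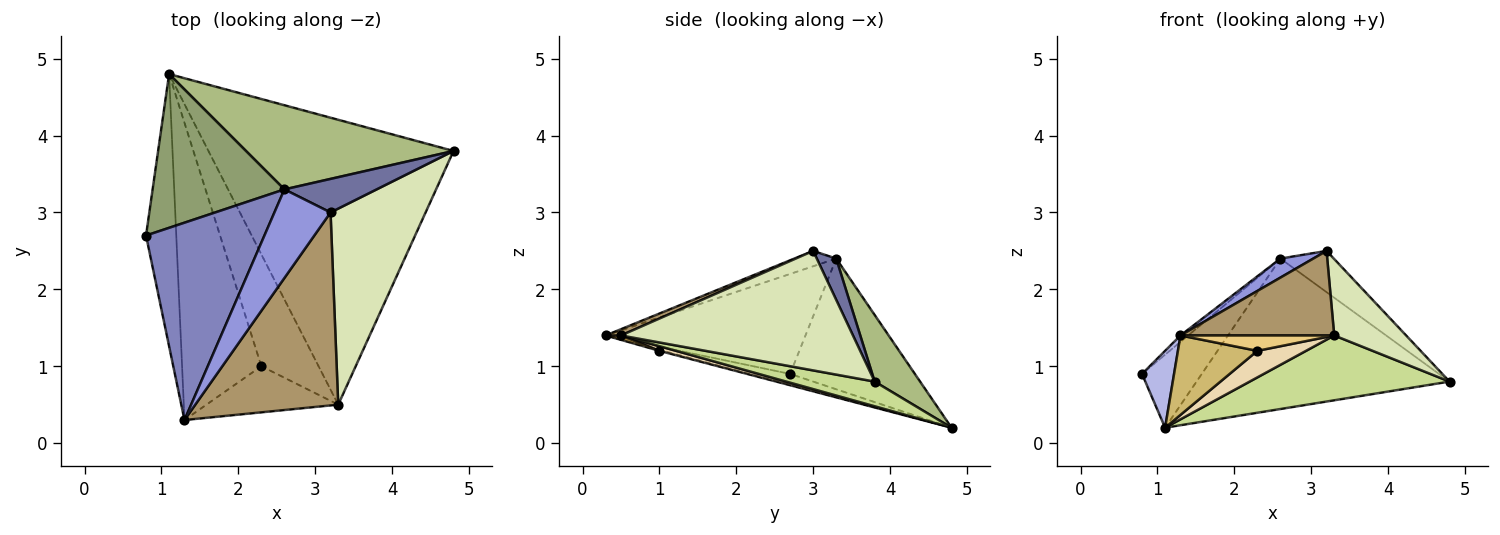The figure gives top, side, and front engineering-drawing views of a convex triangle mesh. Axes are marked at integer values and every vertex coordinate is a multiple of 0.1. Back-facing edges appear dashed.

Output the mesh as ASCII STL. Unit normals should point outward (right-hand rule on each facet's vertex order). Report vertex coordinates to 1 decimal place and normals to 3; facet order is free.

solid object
 facet normal 0.272 0.746 0.607
  outer loop
   vertex 2.6 3.3 2.4
   vertex 3.2 3.0 2.5
   vertex 4.8 3.8 0.8
  endloop
 endfacet
 facet normal -0.645 0.025 0.764
  outer loop
   vertex 2.6 3.3 2.4
   vertex 0.8 2.7 0.9
   vertex 1.3 0.3 1.4
  endloop
 endfacet
 facet normal -0.259 -0.203 0.944
  outer loop
   vertex 2.6 3.3 2.4
   vertex 1.3 0.3 1.4
   vertex 3.2 3.0 2.5
  endloop
 endfacet
 facet normal -0.324 -0.257 -0.910
  outer loop
   vertex 1.1 4.8 0.2
   vertex 1.3 0.3 1.4
   vertex 0.8 2.7 0.9
  endloop
 endfacet
 facet normal -0.667 0.320 0.673
  outer loop
   vertex 1.1 4.8 0.2
   vertex 0.8 2.7 0.9
   vertex 2.6 3.3 2.4
  endloop
 endfacet
 facet normal 0.155 0.862 0.482
  outer loop
   vertex 1.1 4.8 0.2
   vertex 2.6 3.3 2.4
   vertex 4.8 3.8 0.8
  endloop
 endfacet
 facet normal 0.098 -0.221 -0.970
  outer loop
   vertex 3.3 0.5 1.4
   vertex 1.1 4.8 0.2
   vertex 4.8 3.8 0.8
  endloop
 endfacet
 facet normal 0.761 -0.236 0.605
  outer loop
   vertex 3.3 0.5 1.4
   vertex 4.8 3.8 0.8
   vertex 3.2 3.0 2.5
  endloop
 endfacet
 facet normal 0.040 -0.401 0.915
  outer loop
   vertex 3.3 0.5 1.4
   vertex 3.2 3.0 2.5
   vertex 1.3 0.3 1.4
  endloop
 endfacet
 facet normal -0.012 -0.258 -0.966
  outer loop
   vertex 2.3 1.0 1.2
   vertex 1.3 0.3 1.4
   vertex 1.1 4.8 0.2
  endloop
 endfacet
 facet normal 0.032 -0.316 -0.948
  outer loop
   vertex 2.3 1.0 1.2
   vertex 3.3 0.5 1.4
   vertex 1.3 0.3 1.4
  endloop
 endfacet
 facet normal 0.079 -0.230 -0.970
  outer loop
   vertex 2.3 1.0 1.2
   vertex 1.1 4.8 0.2
   vertex 3.3 0.5 1.4
  endloop
 endfacet
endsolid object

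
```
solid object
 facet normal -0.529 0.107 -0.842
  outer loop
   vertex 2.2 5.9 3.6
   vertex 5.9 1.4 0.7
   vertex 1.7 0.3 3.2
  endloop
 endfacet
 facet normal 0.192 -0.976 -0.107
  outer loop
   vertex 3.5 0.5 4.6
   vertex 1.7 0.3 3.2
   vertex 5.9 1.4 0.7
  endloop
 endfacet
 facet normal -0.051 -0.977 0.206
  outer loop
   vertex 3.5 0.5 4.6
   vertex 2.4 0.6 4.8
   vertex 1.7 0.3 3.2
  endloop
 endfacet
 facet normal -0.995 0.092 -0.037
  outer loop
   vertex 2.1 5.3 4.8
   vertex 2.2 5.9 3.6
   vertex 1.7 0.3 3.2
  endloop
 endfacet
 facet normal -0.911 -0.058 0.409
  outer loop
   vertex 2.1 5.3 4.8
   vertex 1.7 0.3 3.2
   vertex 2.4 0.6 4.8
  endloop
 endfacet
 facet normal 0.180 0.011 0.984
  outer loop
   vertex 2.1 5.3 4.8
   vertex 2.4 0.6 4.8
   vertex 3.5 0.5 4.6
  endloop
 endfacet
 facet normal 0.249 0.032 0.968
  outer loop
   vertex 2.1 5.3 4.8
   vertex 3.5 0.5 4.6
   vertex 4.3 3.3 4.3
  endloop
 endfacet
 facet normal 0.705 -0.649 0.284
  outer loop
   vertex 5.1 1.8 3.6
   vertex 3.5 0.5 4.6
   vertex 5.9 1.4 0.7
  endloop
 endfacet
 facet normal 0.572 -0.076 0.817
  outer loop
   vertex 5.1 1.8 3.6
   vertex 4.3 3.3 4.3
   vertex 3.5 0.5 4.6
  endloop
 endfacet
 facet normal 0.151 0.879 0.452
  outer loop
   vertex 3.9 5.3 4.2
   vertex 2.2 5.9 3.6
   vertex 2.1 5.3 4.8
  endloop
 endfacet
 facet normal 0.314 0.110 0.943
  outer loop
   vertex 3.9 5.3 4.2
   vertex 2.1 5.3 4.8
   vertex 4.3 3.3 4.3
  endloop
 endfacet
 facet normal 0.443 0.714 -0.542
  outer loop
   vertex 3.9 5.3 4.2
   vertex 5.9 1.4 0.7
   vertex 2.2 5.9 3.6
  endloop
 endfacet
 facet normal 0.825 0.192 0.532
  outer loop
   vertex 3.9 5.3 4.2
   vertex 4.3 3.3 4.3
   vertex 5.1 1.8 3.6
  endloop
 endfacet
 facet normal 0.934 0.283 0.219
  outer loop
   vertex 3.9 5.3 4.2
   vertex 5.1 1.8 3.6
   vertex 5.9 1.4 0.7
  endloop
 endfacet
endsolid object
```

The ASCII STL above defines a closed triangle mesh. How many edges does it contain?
21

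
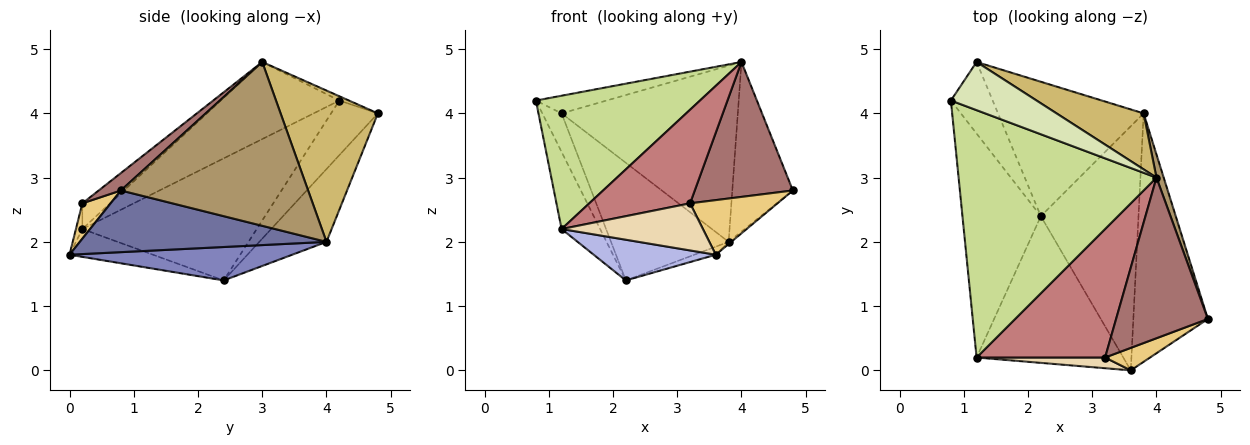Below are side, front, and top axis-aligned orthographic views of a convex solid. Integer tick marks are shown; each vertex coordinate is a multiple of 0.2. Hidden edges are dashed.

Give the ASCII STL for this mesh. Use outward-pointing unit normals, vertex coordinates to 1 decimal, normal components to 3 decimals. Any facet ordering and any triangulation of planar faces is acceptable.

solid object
 facet normal 0.638 0.007 -0.770
  outer loop
   vertex 3.8 4.0 2.0
   vertex 4.8 0.8 2.8
   vertex 3.6 0.0 1.8
  endloop
 endfacet
 facet normal 0.324 0.031 -0.946
  outer loop
   vertex 3.8 4.0 2.0
   vertex 3.6 0.0 1.8
   vertex 2.2 2.4 1.4
  endloop
 endfacet
 facet normal -0.827 0.183 -0.531
  outer loop
   vertex 1.2 0.2 2.2
   vertex 0.8 4.2 4.2
   vertex 2.2 2.4 1.4
  endloop
 endfacet
 facet normal -0.180 -0.263 -0.948
  outer loop
   vertex 1.2 0.2 2.2
   vertex 2.2 2.4 1.4
   vertex 3.6 0.0 1.8
  endloop
 endfacet
 facet normal -0.755 0.311 -0.577
  outer loop
   vertex 1.2 4.8 4.0
   vertex 2.2 2.4 1.4
   vertex 0.8 4.2 4.2
  endloop
 endfacet
 facet normal -0.352 0.616 -0.704
  outer loop
   vertex 1.2 4.8 4.0
   vertex 3.8 4.0 2.0
   vertex 2.2 2.4 1.4
  endloop
 endfacet
 facet normal -0.324 -0.449 0.833
  outer loop
   vertex 4.0 3.0 4.8
   vertex 0.8 4.2 4.2
   vertex 1.2 0.2 2.2
  endloop
 endfacet
 facet normal -0.047 0.344 0.938
  outer loop
   vertex 4.0 3.0 4.8
   vertex 1.2 4.8 4.0
   vertex 0.8 4.2 4.2
  endloop
 endfacet
 facet normal 0.951 0.308 0.042
  outer loop
   vertex 4.0 3.0 4.8
   vertex 4.8 0.8 2.8
   vertex 3.8 4.0 2.0
  endloop
 endfacet
 facet normal 0.466 0.843 0.268
  outer loop
   vertex 4.0 3.0 4.8
   vertex 3.8 4.0 2.0
   vertex 1.2 4.8 4.0
  endloop
 endfacet
 facet normal 0.287 -0.886 0.365
  outer loop
   vertex 3.2 0.2 2.6
   vertex 3.6 0.0 1.8
   vertex 4.8 0.8 2.8
  endloop
 endfacet
 facet normal -0.044 -0.974 0.221
  outer loop
   vertex 3.2 0.2 2.6
   vertex 1.2 0.2 2.2
   vertex 3.6 0.0 1.8
  endloop
 endfacet
 facet normal 0.144 -0.636 0.758
  outer loop
   vertex 3.2 0.2 2.6
   vertex 4.8 0.8 2.8
   vertex 4.0 3.0 4.8
  endloop
 endfacet
 facet normal -0.160 -0.581 0.798
  outer loop
   vertex 3.2 0.2 2.6
   vertex 4.0 3.0 4.8
   vertex 1.2 0.2 2.2
  endloop
 endfacet
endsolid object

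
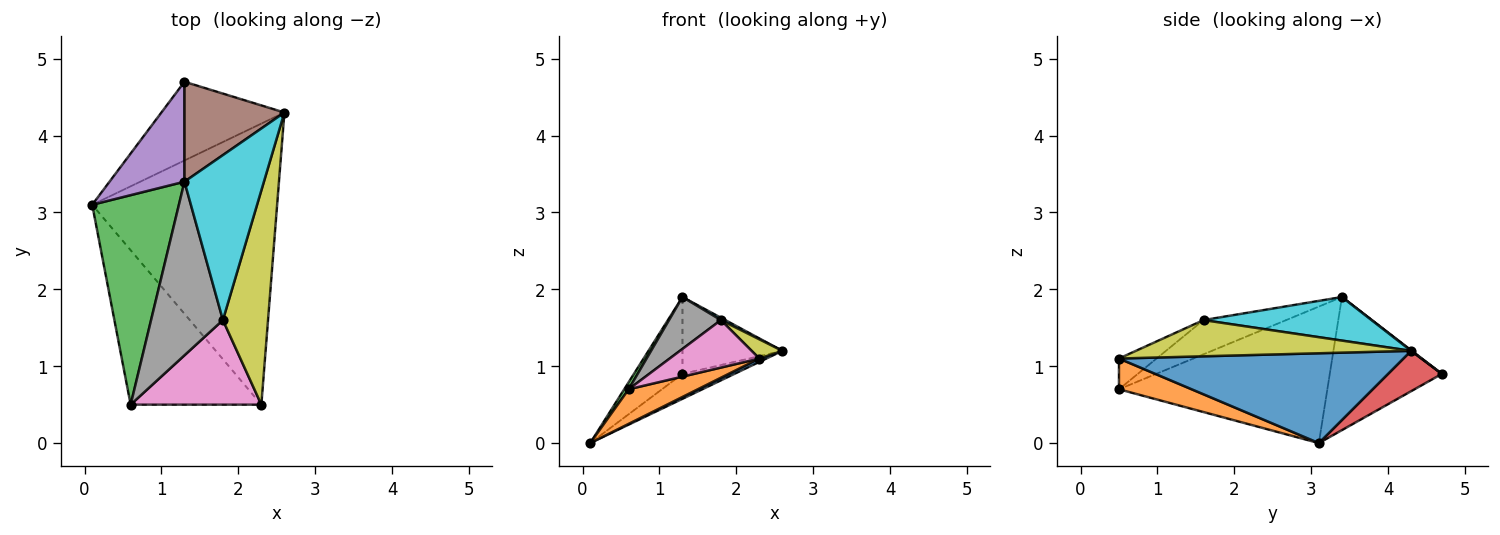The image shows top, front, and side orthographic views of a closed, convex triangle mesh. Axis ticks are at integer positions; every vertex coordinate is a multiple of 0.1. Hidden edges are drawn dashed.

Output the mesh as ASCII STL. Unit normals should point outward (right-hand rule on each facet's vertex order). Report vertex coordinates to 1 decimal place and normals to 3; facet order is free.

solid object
 facet normal 0.437 -0.011 -0.899
  outer loop
   vertex 2.3 0.5 1.1
   vertex 0.1 3.1 0.0
   vertex 2.6 4.3 1.2
  endloop
 endfacet
 facet normal 0.224 -0.213 -0.951
  outer loop
   vertex 0.6 0.5 0.7
   vertex 0.1 3.1 0.0
   vertex 2.3 0.5 1.1
  endloop
 endfacet
 facet normal -0.844 -0.018 0.536
  outer loop
   vertex 0.6 0.5 0.7
   vertex 1.3 3.4 1.9
   vertex 0.1 3.1 0.0
  endloop
 endfacet
 facet normal 0.299 0.288 -0.910
  outer loop
   vertex 1.3 4.7 0.9
   vertex 2.6 4.3 1.2
   vertex 0.1 3.1 0.0
  endloop
 endfacet
 facet normal -0.815 0.353 0.459
  outer loop
   vertex 1.3 4.7 0.9
   vertex 0.1 3.1 0.0
   vertex 1.3 3.4 1.9
  endloop
 endfacet
 facet normal 0.005 0.610 0.793
  outer loop
   vertex 1.3 4.7 0.9
   vertex 1.3 3.4 1.9
   vertex 2.6 4.3 1.2
  endloop
 endfacet
 facet normal -0.201 -0.480 0.854
  outer loop
   vertex 1.8 1.6 1.6
   vertex 0.6 0.5 0.7
   vertex 2.3 0.5 1.1
  endloop
 endfacet
 facet normal -0.415 -0.261 0.872
  outer loop
   vertex 1.8 1.6 1.6
   vertex 1.3 3.4 1.9
   vertex 0.6 0.5 0.7
  endloop
 endfacet
 facet normal 0.624 -0.070 0.778
  outer loop
   vertex 1.8 1.6 1.6
   vertex 2.3 0.5 1.1
   vertex 2.6 4.3 1.2
  endloop
 endfacet
 facet normal 0.481 -0.013 0.877
  outer loop
   vertex 1.8 1.6 1.6
   vertex 2.6 4.3 1.2
   vertex 1.3 3.4 1.9
  endloop
 endfacet
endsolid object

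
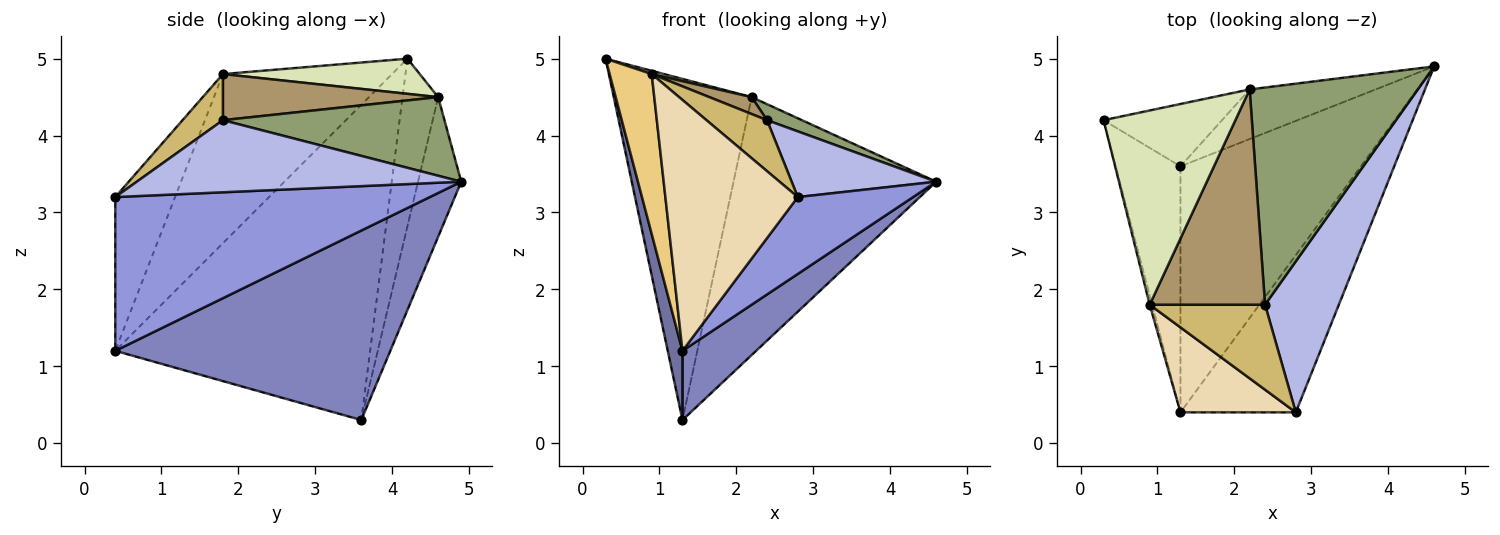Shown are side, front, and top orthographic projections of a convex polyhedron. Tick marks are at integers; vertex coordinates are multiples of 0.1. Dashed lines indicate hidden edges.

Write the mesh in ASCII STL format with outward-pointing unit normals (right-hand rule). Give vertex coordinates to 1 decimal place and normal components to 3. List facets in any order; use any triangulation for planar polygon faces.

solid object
 facet normal -0.978 -0.056 -0.201
  outer loop
   vertex 1.3 3.6 0.3
   vertex 1.3 0.4 1.2
   vertex 0.3 4.2 5.0
  endloop
 endfacet
 facet normal 0.711 -0.190 -0.677
  outer loop
   vertex 1.3 3.6 0.3
   vertex 4.6 4.9 3.4
   vertex 1.3 0.4 1.2
  endloop
 endfacet
 facet normal 0.768 -0.281 -0.576
  outer loop
   vertex 2.8 0.4 3.2
   vertex 1.3 0.4 1.2
   vertex 4.6 4.9 3.4
  endloop
 endfacet
 facet normal 0.667 -0.297 0.683
  outer loop
   vertex 2.4 1.8 4.2
   vertex 2.8 0.4 3.2
   vertex 4.6 4.9 3.4
  endloop
 endfacet
 facet normal 0.423 -0.067 0.904
  outer loop
   vertex 2.2 4.6 4.5
   vertex 2.4 1.8 4.2
   vertex 4.6 4.9 3.4
  endloop
 endfacet
 facet normal -0.247 0.953 -0.174
  outer loop
   vertex 2.2 4.6 4.5
   vertex 1.3 3.6 0.3
   vertex 0.3 4.2 5.0
  endloop
 endfacet
 facet normal -0.205 0.961 -0.185
  outer loop
   vertex 2.2 4.6 4.5
   vertex 4.6 4.9 3.4
   vertex 1.3 3.6 0.3
  endloop
 endfacet
 facet normal 0.258 -0.016 0.966
  outer loop
   vertex 0.9 1.8 4.8
   vertex 2.2 4.6 4.5
   vertex 0.3 4.2 5.0
  endloop
 endfacet
 facet normal 0.370 -0.073 0.926
  outer loop
   vertex 0.9 1.8 4.8
   vertex 2.4 1.8 4.2
   vertex 2.2 4.6 4.5
  endloop
 endfacet
 facet normal 0.324 -0.487 0.811
  outer loop
   vertex 0.9 1.8 4.8
   vertex 2.8 0.4 3.2
   vertex 2.4 1.8 4.2
  endloop
 endfacet
 facet normal -0.970 -0.241 -0.014
  outer loop
   vertex 0.9 1.8 4.8
   vertex 0.3 4.2 5.0
   vertex 1.3 0.4 1.2
  endloop
 endfacet
 facet normal -0.393 -0.871 0.295
  outer loop
   vertex 0.9 1.8 4.8
   vertex 1.3 0.4 1.2
   vertex 2.8 0.4 3.2
  endloop
 endfacet
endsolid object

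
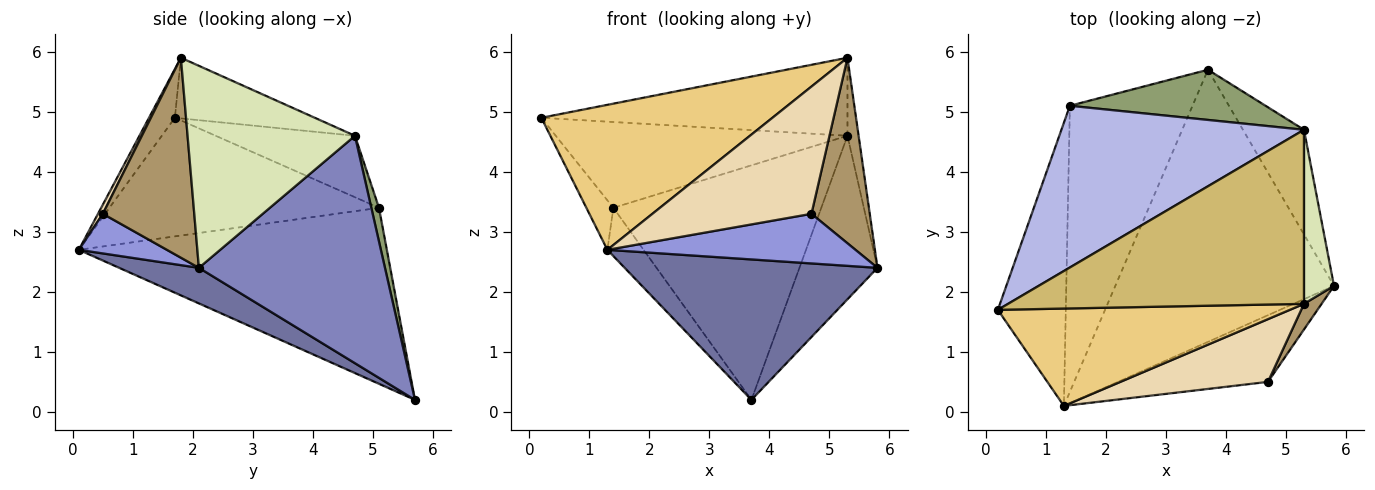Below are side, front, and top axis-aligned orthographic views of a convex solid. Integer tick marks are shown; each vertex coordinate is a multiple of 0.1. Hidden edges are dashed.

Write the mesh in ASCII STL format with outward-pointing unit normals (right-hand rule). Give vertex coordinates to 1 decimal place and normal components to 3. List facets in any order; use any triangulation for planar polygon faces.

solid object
 facet normal 0.143 -0.454 -0.879
  outer loop
   vertex 1.3 0.1 2.7
   vertex 3.7 5.7 0.2
   vertex 5.8 2.1 2.4
  endloop
 endfacet
 facet normal 0.895 0.375 -0.240
  outer loop
   vertex 5.3 4.7 4.6
   vertex 5.8 2.1 2.4
   vertex 3.7 5.7 0.2
  endloop
 endfacet
 facet normal 0.207 -0.584 -0.785
  outer loop
   vertex 4.7 0.5 3.3
   vertex 1.3 0.1 2.7
   vertex 5.8 2.1 2.4
  endloop
 endfacet
 facet normal -0.218 0.457 0.862
  outer loop
   vertex 1.4 5.1 3.4
   vertex 0.2 1.7 4.9
   vertex 5.3 4.7 4.6
  endloop
 endfacet
 facet normal 0.036 0.977 0.209
  outer loop
   vertex 1.4 5.1 3.4
   vertex 5.3 4.7 4.6
   vertex 3.7 5.7 0.2
  endloop
 endfacet
 facet normal -0.864 0.087 -0.495
  outer loop
   vertex 1.4 5.1 3.4
   vertex 1.3 0.1 2.7
   vertex 0.2 1.7 4.9
  endloop
 endfacet
 facet normal -0.817 0.096 -0.569
  outer loop
   vertex 1.4 5.1 3.4
   vertex 3.7 5.7 0.2
   vertex 1.3 0.1 2.7
  endloop
 endfacet
 facet normal 0.987 0.066 0.147
  outer loop
   vertex 5.3 1.8 5.9
   vertex 5.8 2.1 2.4
   vertex 5.3 4.7 4.6
  endloop
 endfacet
 facet normal 0.841 -0.536 0.074
  outer loop
   vertex 5.3 1.8 5.9
   vertex 4.7 0.5 3.3
   vertex 5.8 2.1 2.4
  endloop
 endfacet
 facet normal -0.184 0.402 0.897
  outer loop
   vertex 5.3 1.8 5.9
   vertex 5.3 4.7 4.6
   vertex 0.2 1.7 4.9
  endloop
 endfacet
 facet normal -0.093 -0.827 0.555
  outer loop
   vertex 5.3 1.8 5.9
   vertex 0.2 1.7 4.9
   vertex 1.3 0.1 2.7
  endloop
 endfacet
 facet normal 0.027 -0.897 0.442
  outer loop
   vertex 5.3 1.8 5.9
   vertex 1.3 0.1 2.7
   vertex 4.7 0.5 3.3
  endloop
 endfacet
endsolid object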